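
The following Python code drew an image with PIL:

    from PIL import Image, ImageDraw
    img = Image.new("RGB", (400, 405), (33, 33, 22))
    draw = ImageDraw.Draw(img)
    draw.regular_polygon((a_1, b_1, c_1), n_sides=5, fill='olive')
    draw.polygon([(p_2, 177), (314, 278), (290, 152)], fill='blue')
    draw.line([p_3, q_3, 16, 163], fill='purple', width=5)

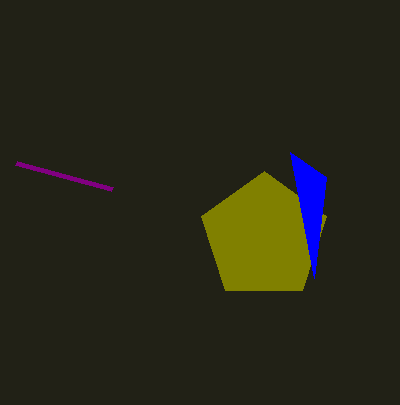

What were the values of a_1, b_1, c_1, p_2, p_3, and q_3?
a_1 = 264
b_1 = 237
c_1 = 66
p_2 = 326
p_3 = 112
q_3 = 189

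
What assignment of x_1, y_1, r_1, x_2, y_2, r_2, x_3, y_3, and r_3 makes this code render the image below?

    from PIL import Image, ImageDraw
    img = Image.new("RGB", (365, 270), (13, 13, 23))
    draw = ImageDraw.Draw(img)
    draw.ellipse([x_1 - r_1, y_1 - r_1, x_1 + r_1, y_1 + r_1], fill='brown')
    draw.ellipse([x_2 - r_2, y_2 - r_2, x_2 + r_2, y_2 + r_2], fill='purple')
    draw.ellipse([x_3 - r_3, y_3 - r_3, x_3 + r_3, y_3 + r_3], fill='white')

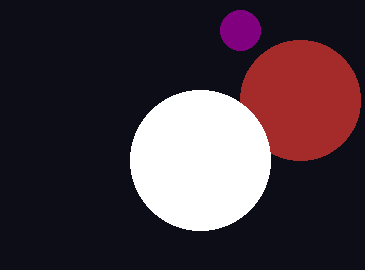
x_1 = 300
y_1 = 100
r_1 = 60
x_2 = 240
y_2 = 30
r_2 = 20
x_3 = 200
y_3 = 160
r_3 = 70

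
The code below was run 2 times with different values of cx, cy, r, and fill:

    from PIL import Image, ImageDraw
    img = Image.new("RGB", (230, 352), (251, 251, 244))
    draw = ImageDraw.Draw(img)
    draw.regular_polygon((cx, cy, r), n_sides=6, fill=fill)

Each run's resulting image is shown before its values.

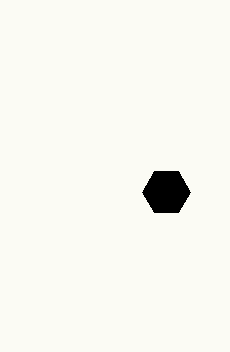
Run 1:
cx = 166, cy = 192, r = 24, fill = 'black'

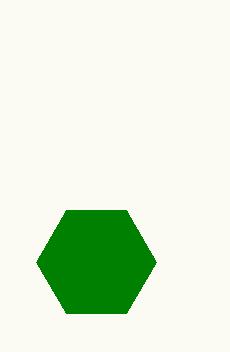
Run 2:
cx = 96, cy = 262, r = 60, fill = 'green'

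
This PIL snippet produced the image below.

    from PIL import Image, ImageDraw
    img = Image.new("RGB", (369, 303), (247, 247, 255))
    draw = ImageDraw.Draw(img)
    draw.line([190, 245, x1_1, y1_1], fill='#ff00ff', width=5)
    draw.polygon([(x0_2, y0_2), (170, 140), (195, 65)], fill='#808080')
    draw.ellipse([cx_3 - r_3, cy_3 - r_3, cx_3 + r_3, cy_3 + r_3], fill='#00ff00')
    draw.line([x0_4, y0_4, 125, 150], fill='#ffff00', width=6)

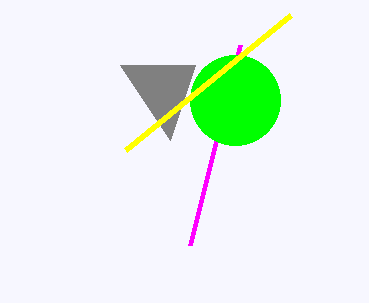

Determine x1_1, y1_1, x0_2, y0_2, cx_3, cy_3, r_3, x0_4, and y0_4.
x1_1 = 240, y1_1 = 45, x0_2 = 120, y0_2 = 65, cx_3 = 235, cy_3 = 100, r_3 = 45, x0_4 = 290, y0_4 = 15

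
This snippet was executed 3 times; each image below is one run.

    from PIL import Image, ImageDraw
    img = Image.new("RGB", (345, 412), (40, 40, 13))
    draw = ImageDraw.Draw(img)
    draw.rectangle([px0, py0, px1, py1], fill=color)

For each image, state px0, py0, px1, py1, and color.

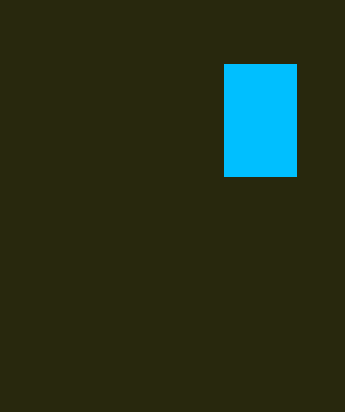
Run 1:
px0 = 224
py0 = 64
px1 = 296
py1 = 176
color = 'deepskyblue'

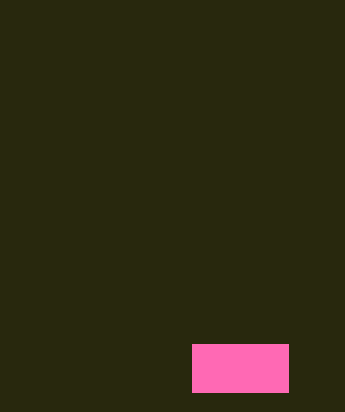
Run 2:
px0 = 192, py0 = 344, px1 = 288, py1 = 392, color = 'hotpink'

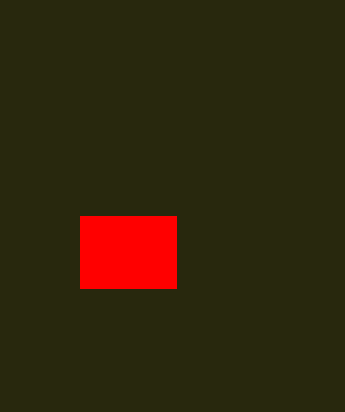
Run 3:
px0 = 80, py0 = 216, px1 = 176, py1 = 288, color = 'red'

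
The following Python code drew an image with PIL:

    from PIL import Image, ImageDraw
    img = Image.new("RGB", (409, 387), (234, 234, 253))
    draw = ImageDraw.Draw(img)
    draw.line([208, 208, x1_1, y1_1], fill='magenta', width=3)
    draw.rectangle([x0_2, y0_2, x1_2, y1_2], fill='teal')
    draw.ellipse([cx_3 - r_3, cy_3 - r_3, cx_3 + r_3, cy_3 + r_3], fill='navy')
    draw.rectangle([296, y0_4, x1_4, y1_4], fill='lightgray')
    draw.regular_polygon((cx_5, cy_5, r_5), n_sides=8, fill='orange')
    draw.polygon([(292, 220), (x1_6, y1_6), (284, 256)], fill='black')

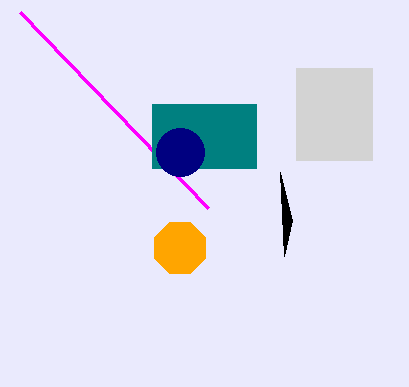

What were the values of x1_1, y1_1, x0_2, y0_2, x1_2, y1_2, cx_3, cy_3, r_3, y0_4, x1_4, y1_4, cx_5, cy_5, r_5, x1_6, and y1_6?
x1_1 = 20
y1_1 = 12
x0_2 = 152
y0_2 = 104
x1_2 = 256
y1_2 = 168
cx_3 = 180
cy_3 = 152
r_3 = 24
y0_4 = 68
x1_4 = 372
y1_4 = 160
cx_5 = 180
cy_5 = 248
r_5 = 28
x1_6 = 280
y1_6 = 172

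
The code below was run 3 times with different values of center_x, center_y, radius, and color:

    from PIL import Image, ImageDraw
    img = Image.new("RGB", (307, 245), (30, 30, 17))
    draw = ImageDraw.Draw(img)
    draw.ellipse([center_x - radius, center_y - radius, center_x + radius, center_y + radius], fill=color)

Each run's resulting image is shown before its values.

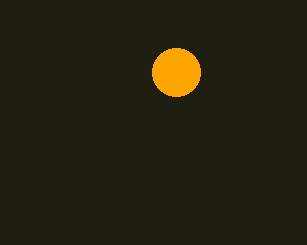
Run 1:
center_x = 176, center_y = 72, radius = 24, color = 'orange'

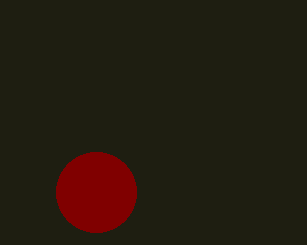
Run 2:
center_x = 96, center_y = 192, radius = 40, color = 'maroon'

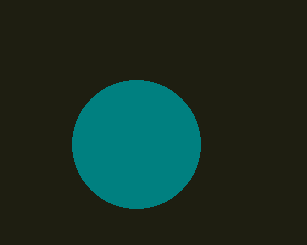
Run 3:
center_x = 136
center_y = 144
radius = 64
color = 'teal'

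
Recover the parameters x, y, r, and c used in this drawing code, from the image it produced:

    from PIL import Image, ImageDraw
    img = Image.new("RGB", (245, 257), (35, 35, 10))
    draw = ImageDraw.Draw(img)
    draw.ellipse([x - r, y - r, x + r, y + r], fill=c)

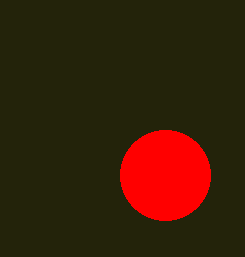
x = 165; y = 175; r = 45; c = 'red'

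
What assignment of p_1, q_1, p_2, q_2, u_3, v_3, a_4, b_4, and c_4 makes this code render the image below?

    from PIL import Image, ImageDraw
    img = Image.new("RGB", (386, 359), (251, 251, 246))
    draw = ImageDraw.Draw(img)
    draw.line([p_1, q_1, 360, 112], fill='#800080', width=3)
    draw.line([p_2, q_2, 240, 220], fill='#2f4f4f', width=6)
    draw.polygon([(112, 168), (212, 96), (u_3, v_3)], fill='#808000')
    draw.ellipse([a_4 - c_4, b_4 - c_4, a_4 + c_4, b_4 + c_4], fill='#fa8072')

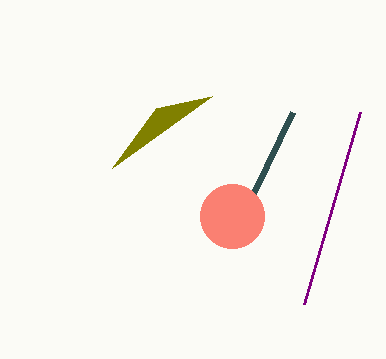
p_1 = 304, q_1 = 304, p_2 = 292, q_2 = 112, u_3 = 156, v_3 = 108, a_4 = 232, b_4 = 216, c_4 = 32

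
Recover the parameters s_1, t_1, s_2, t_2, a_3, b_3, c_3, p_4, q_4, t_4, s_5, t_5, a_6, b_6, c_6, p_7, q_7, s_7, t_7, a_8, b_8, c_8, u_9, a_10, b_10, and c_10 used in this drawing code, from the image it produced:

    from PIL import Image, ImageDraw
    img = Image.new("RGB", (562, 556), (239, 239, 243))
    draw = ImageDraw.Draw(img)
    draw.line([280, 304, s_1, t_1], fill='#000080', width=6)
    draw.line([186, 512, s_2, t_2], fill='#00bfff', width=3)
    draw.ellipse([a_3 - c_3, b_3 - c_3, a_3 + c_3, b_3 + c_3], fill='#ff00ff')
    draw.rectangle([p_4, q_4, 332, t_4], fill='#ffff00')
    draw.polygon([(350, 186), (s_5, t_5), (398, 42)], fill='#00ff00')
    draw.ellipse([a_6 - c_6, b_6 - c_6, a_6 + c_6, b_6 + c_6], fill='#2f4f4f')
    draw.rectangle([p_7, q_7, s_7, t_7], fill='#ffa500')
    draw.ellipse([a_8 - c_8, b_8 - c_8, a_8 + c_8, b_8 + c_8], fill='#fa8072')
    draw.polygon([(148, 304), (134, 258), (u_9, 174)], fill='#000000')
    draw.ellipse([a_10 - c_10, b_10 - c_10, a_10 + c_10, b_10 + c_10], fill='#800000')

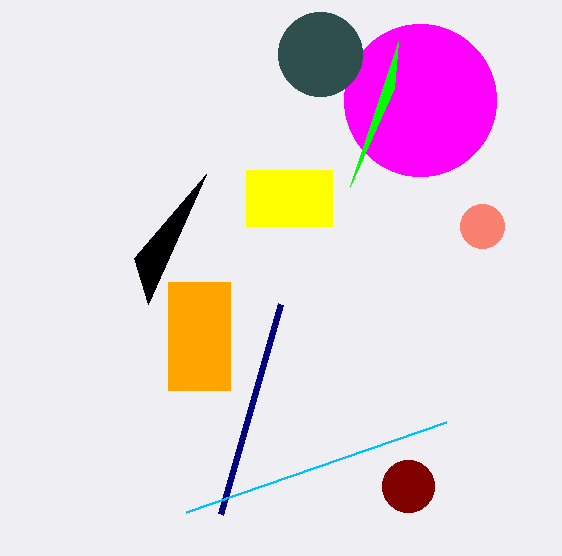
s_1 = 220; t_1 = 514; s_2 = 446; t_2 = 422; a_3 = 420; b_3 = 100; c_3 = 76; p_4 = 246; q_4 = 170; t_4 = 226; s_5 = 394; t_5 = 88; a_6 = 320; b_6 = 54; c_6 = 42; p_7 = 168; q_7 = 282; s_7 = 230; t_7 = 390; a_8 = 482; b_8 = 226; c_8 = 22; u_9 = 206; a_10 = 408; b_10 = 486; c_10 = 26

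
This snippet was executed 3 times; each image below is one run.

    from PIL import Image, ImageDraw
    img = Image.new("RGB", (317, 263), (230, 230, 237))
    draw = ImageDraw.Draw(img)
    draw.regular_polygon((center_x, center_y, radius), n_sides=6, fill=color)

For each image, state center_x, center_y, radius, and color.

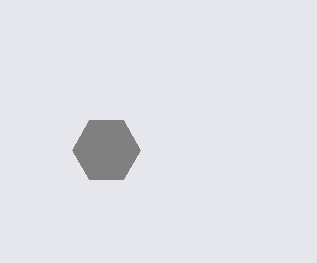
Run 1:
center_x = 106, center_y = 150, radius = 34, color = 'gray'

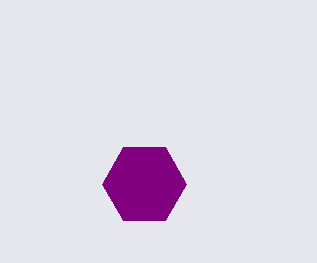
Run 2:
center_x = 144
center_y = 184
radius = 42
color = 'purple'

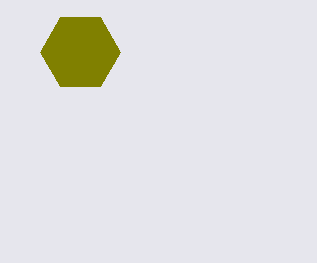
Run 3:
center_x = 80; center_y = 52; radius = 40; color = 'olive'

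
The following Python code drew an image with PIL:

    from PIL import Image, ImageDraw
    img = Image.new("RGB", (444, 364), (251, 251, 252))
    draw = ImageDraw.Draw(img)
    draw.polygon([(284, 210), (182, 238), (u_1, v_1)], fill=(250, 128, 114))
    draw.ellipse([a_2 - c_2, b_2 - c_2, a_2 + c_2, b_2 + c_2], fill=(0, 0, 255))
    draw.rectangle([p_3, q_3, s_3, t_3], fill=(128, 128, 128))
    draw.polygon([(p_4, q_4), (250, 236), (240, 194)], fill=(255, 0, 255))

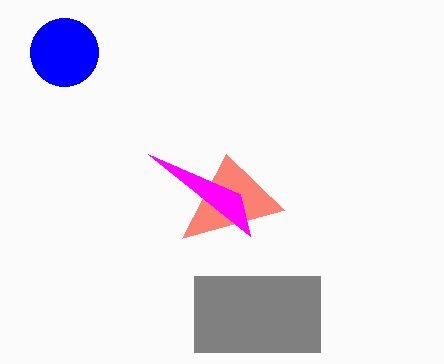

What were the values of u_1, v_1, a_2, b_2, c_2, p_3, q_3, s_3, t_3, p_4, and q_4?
u_1 = 226
v_1 = 154
a_2 = 64
b_2 = 52
c_2 = 34
p_3 = 194
q_3 = 276
s_3 = 320
t_3 = 352
p_4 = 148
q_4 = 154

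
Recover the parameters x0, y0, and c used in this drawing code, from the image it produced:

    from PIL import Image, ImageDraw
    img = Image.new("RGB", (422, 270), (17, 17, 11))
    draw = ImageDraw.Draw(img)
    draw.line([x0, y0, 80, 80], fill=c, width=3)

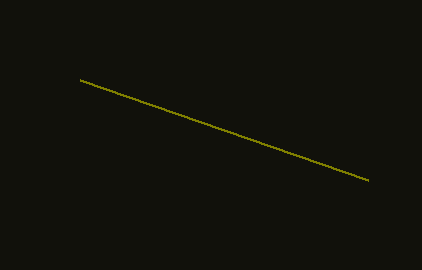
x0 = 368, y0 = 180, c = 'olive'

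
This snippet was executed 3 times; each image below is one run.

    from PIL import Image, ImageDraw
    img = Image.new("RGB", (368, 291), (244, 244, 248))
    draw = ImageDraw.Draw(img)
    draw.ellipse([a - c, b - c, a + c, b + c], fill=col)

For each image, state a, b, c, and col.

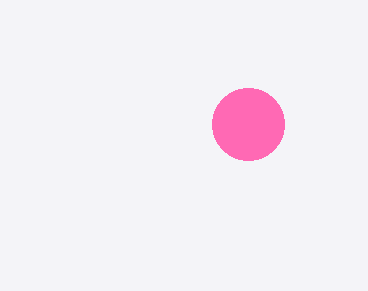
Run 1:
a = 248
b = 124
c = 36
col = 'hotpink'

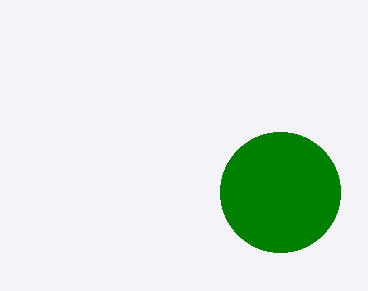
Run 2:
a = 280; b = 192; c = 60; col = 'green'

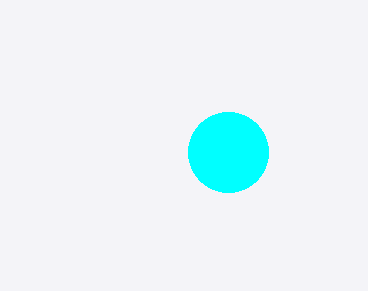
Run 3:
a = 228; b = 152; c = 40; col = 'cyan'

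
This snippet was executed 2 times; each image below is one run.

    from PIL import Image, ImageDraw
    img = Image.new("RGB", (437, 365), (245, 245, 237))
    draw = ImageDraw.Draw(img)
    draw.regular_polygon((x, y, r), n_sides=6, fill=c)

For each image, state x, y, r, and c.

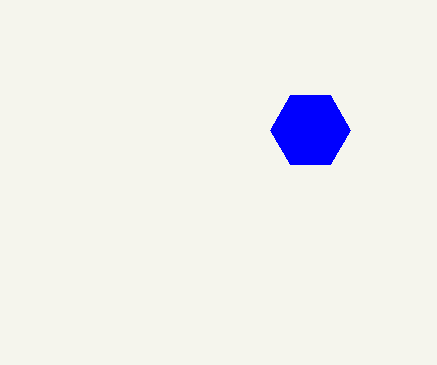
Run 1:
x = 310, y = 130, r = 40, c = 'blue'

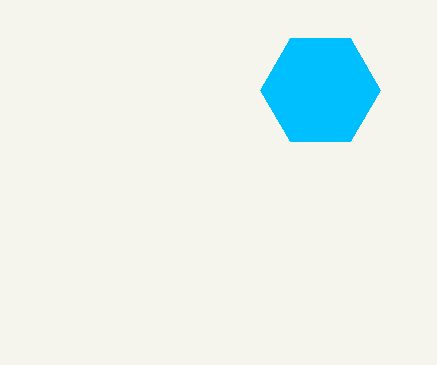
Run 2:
x = 320, y = 90, r = 60, c = 'deepskyblue'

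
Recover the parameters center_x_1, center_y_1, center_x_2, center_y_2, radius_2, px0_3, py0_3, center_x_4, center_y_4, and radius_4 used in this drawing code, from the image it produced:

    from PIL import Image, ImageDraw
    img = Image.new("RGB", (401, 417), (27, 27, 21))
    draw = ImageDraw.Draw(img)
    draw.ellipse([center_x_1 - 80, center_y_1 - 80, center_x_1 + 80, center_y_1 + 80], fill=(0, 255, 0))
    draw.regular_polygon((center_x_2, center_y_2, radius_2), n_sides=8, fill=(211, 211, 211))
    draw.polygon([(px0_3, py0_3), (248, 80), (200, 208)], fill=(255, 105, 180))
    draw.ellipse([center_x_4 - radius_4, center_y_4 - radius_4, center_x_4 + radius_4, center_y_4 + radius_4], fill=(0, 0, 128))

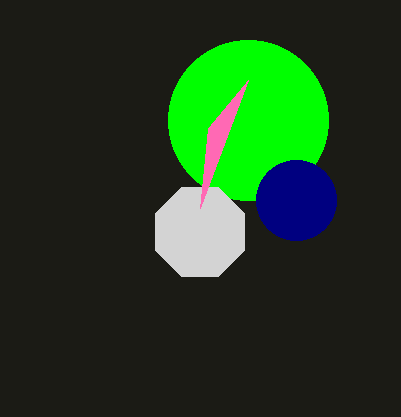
center_x_1 = 248; center_y_1 = 120; center_x_2 = 200; center_y_2 = 232; radius_2 = 48; px0_3 = 208; py0_3 = 128; center_x_4 = 296; center_y_4 = 200; radius_4 = 40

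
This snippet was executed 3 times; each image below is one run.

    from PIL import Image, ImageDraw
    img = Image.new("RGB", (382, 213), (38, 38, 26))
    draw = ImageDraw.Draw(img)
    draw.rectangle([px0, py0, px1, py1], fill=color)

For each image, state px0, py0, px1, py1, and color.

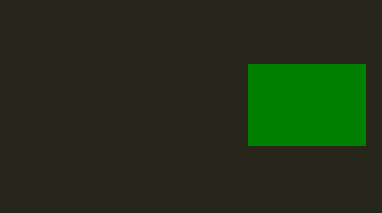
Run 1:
px0 = 248; py0 = 64; px1 = 365; py1 = 145; color = 'green'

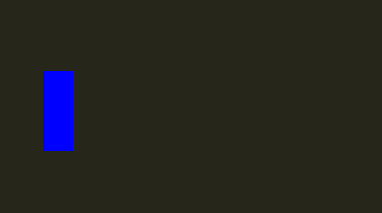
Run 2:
px0 = 43; py0 = 71; px1 = 72; py1 = 150; color = 'blue'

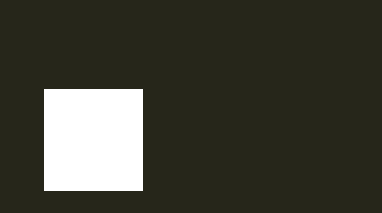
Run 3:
px0 = 44, py0 = 89, px1 = 142, py1 = 190, color = 'white'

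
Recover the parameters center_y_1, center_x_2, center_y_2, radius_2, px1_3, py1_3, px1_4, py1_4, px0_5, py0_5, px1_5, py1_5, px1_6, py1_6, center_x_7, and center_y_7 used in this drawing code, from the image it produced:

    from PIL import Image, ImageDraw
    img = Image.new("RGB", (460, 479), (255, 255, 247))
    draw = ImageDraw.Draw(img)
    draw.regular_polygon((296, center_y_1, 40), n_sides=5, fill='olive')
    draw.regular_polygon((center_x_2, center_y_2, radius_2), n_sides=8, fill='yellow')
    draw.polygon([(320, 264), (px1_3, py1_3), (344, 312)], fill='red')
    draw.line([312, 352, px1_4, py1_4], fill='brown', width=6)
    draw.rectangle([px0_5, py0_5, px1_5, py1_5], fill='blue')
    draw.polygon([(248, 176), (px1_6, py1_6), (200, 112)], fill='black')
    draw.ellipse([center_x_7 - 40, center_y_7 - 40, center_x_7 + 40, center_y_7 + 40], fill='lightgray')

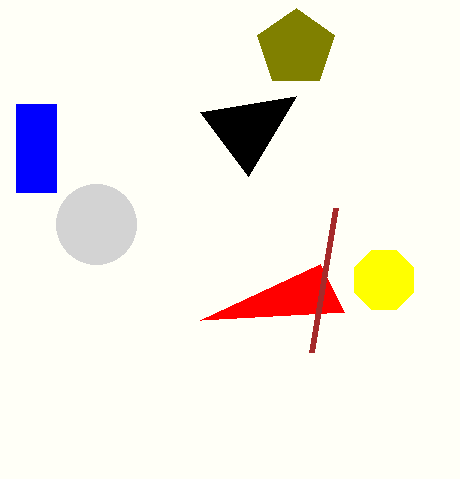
center_y_1 = 48; center_x_2 = 384; center_y_2 = 280; radius_2 = 32; px1_3 = 200; py1_3 = 320; px1_4 = 336; py1_4 = 208; px0_5 = 16; py0_5 = 104; px1_5 = 56; py1_5 = 192; px1_6 = 296; py1_6 = 96; center_x_7 = 96; center_y_7 = 224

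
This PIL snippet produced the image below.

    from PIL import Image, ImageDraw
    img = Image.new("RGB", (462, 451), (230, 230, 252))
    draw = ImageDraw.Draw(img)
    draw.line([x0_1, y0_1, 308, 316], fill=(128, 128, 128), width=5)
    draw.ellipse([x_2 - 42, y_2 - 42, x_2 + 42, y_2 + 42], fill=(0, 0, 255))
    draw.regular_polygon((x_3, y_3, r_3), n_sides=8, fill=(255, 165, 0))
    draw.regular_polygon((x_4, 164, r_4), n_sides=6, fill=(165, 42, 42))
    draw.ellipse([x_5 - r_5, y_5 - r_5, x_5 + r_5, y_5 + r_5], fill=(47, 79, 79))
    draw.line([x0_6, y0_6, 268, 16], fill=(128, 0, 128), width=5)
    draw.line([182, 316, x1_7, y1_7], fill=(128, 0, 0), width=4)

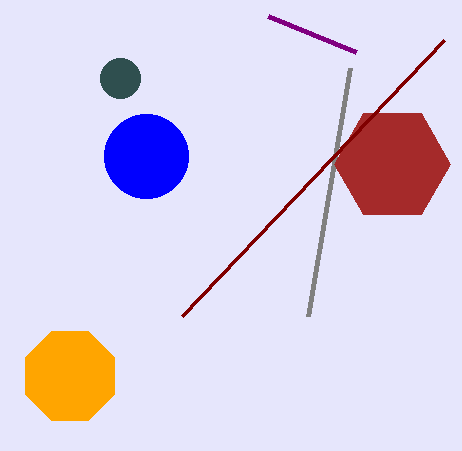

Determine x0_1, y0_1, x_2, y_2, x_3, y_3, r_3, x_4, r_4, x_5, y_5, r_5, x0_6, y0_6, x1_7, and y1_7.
x0_1 = 350, y0_1 = 68, x_2 = 146, y_2 = 156, x_3 = 70, y_3 = 376, r_3 = 48, x_4 = 392, r_4 = 58, x_5 = 120, y_5 = 78, r_5 = 20, x0_6 = 356, y0_6 = 52, x1_7 = 444, y1_7 = 40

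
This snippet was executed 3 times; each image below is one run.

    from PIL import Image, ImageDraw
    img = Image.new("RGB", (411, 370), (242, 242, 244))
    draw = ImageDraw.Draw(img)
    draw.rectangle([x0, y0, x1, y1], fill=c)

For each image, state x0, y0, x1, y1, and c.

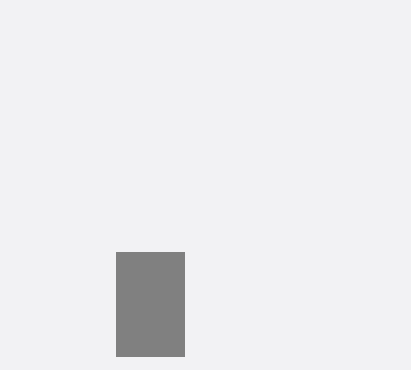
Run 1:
x0 = 116
y0 = 252
x1 = 184
y1 = 356
c = 'gray'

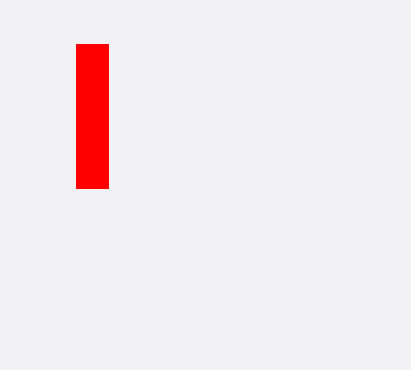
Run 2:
x0 = 76
y0 = 44
x1 = 108
y1 = 188
c = 'red'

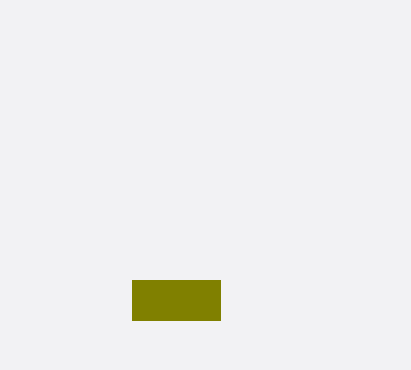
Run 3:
x0 = 132; y0 = 280; x1 = 220; y1 = 320; c = 'olive'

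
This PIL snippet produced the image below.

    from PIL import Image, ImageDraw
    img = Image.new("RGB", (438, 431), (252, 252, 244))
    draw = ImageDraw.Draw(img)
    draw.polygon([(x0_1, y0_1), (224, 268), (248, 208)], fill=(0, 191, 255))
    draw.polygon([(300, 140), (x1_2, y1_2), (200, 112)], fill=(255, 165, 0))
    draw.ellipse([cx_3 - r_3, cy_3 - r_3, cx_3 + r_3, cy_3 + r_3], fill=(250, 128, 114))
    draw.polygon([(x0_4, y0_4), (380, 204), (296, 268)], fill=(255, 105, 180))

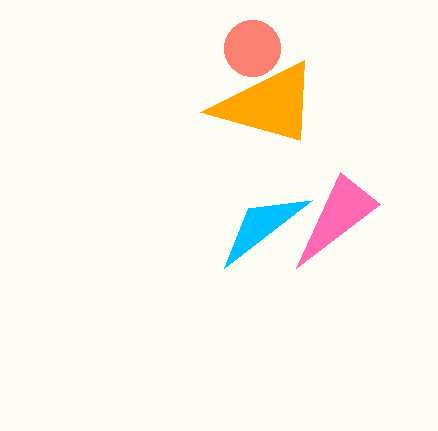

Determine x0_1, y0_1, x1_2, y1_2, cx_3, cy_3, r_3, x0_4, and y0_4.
x0_1 = 312, y0_1 = 200, x1_2 = 304, y1_2 = 60, cx_3 = 252, cy_3 = 48, r_3 = 28, x0_4 = 340, y0_4 = 172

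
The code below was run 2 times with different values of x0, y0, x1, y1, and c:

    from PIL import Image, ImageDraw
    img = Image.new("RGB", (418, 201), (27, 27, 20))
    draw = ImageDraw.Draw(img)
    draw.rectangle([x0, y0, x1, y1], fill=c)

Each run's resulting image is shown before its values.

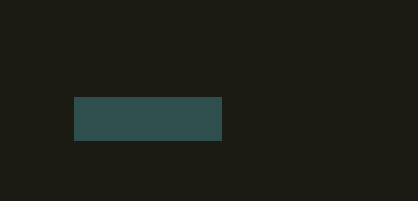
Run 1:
x0 = 74
y0 = 97
x1 = 221
y1 = 140
c = 'darkslategray'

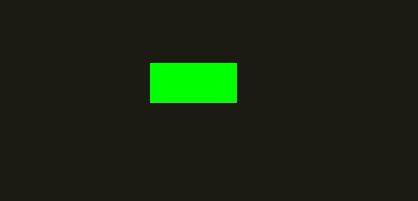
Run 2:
x0 = 150
y0 = 63
x1 = 236
y1 = 102
c = 'lime'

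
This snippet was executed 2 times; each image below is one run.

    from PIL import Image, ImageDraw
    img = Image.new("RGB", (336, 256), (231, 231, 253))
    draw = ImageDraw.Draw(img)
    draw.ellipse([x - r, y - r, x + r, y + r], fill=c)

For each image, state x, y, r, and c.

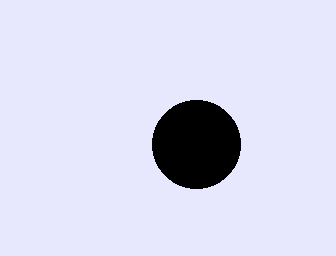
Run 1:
x = 196, y = 144, r = 44, c = 'black'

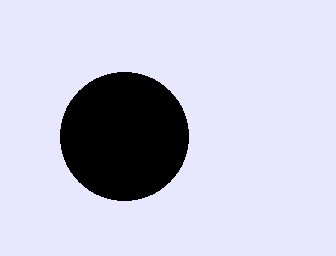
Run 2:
x = 124
y = 136
r = 64
c = 'black'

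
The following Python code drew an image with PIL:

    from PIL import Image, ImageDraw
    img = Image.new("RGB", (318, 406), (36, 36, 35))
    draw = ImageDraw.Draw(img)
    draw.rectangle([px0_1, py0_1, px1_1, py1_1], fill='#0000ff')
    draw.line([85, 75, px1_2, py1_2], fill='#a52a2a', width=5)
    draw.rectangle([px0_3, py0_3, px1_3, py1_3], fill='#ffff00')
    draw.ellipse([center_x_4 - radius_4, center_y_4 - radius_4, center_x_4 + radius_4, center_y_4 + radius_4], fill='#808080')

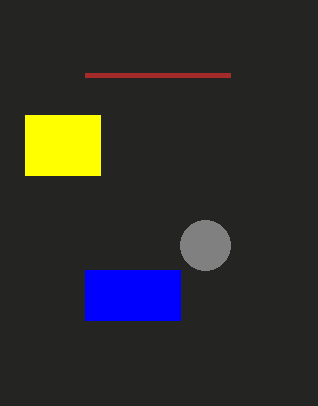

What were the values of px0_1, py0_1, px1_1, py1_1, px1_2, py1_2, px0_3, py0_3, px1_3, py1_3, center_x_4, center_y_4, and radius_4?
px0_1 = 85
py0_1 = 270
px1_1 = 180
py1_1 = 320
px1_2 = 230
py1_2 = 75
px0_3 = 25
py0_3 = 115
px1_3 = 100
py1_3 = 175
center_x_4 = 205
center_y_4 = 245
radius_4 = 25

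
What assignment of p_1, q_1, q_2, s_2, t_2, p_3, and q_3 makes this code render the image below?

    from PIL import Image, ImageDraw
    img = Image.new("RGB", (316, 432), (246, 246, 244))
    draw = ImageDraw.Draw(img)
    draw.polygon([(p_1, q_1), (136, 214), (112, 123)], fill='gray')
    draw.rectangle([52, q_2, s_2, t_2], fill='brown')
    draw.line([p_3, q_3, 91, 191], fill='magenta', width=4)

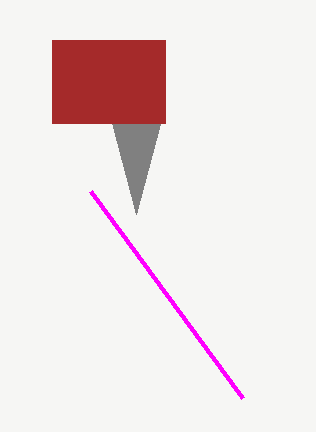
p_1 = 160, q_1 = 124, q_2 = 40, s_2 = 165, t_2 = 123, p_3 = 243, q_3 = 398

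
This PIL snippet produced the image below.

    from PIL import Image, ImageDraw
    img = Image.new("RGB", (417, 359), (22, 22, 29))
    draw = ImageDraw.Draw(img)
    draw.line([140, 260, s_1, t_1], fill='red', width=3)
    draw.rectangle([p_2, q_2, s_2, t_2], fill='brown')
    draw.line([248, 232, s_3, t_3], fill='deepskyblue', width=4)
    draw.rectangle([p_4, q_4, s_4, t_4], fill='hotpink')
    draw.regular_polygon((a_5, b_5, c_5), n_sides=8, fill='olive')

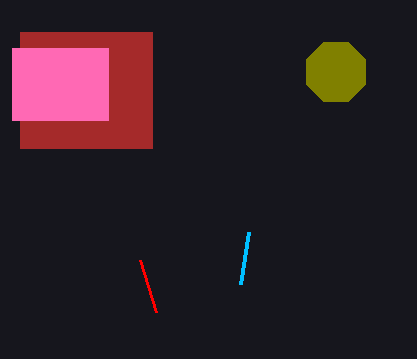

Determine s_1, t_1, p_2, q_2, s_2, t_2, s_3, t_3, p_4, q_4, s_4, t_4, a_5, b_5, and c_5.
s_1 = 156; t_1 = 312; p_2 = 20; q_2 = 32; s_2 = 152; t_2 = 148; s_3 = 240; t_3 = 284; p_4 = 12; q_4 = 48; s_4 = 108; t_4 = 120; a_5 = 336; b_5 = 72; c_5 = 32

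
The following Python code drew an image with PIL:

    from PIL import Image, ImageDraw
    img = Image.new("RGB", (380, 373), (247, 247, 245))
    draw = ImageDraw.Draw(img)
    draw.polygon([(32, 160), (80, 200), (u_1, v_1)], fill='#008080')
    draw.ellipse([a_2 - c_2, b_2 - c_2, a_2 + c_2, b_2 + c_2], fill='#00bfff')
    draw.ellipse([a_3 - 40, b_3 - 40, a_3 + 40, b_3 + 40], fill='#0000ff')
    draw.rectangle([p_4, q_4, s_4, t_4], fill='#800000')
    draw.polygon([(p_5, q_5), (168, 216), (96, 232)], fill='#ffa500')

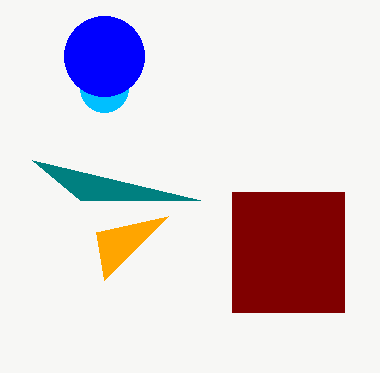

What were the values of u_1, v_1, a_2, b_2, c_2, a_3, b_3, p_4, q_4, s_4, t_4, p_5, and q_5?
u_1 = 200, v_1 = 200, a_2 = 104, b_2 = 88, c_2 = 24, a_3 = 104, b_3 = 56, p_4 = 232, q_4 = 192, s_4 = 344, t_4 = 312, p_5 = 104, q_5 = 280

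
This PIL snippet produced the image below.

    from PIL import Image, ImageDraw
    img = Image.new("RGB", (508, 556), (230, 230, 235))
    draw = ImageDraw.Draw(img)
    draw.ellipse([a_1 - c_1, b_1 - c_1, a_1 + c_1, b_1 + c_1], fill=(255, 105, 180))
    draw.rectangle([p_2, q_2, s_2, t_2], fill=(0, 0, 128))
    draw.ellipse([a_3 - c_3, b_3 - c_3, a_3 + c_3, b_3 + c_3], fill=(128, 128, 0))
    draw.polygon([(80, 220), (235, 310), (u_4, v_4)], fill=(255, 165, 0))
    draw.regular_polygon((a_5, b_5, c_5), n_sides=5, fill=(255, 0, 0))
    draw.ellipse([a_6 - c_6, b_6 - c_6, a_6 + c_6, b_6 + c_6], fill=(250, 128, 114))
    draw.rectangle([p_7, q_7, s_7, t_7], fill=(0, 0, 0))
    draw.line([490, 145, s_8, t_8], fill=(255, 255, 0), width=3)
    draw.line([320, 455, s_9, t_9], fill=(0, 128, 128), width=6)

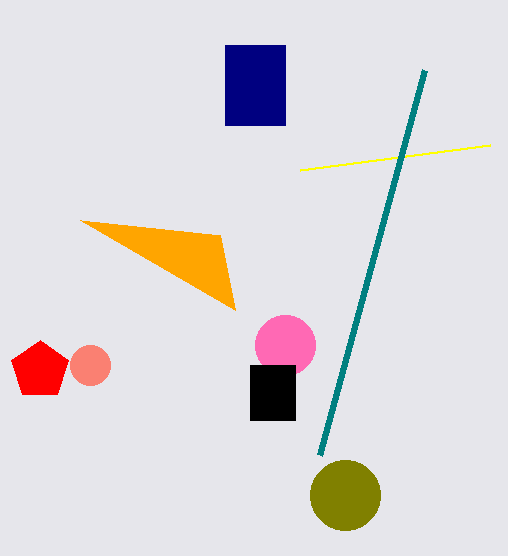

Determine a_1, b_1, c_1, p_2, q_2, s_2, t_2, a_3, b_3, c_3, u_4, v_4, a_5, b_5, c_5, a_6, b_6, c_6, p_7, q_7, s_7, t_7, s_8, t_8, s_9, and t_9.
a_1 = 285; b_1 = 345; c_1 = 30; p_2 = 225; q_2 = 45; s_2 = 285; t_2 = 125; a_3 = 345; b_3 = 495; c_3 = 35; u_4 = 220; v_4 = 235; a_5 = 40; b_5 = 370; c_5 = 30; a_6 = 90; b_6 = 365; c_6 = 20; p_7 = 250; q_7 = 365; s_7 = 295; t_7 = 420; s_8 = 300; t_8 = 170; s_9 = 425; t_9 = 70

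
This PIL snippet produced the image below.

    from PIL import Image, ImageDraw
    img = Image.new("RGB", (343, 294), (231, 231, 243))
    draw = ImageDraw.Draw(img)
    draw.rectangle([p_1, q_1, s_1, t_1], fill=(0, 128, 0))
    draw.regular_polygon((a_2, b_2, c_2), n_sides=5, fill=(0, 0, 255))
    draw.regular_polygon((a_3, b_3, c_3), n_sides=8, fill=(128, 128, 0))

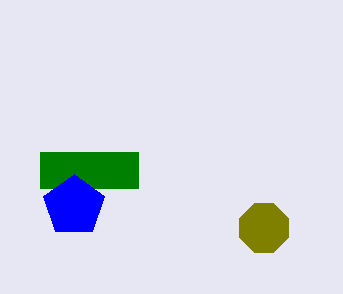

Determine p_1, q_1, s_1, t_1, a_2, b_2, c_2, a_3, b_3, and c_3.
p_1 = 40
q_1 = 152
s_1 = 138
t_1 = 188
a_2 = 74
b_2 = 206
c_2 = 32
a_3 = 264
b_3 = 228
c_3 = 26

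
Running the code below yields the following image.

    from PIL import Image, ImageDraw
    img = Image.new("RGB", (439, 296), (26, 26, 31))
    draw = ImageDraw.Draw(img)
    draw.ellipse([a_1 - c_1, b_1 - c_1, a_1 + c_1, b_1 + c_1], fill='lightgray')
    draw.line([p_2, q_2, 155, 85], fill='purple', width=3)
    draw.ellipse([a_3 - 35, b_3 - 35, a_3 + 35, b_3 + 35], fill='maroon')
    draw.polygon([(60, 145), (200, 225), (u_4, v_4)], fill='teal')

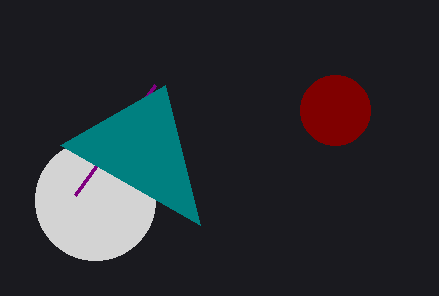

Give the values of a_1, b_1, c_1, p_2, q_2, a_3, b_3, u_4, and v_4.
a_1 = 95, b_1 = 200, c_1 = 60, p_2 = 75, q_2 = 195, a_3 = 335, b_3 = 110, u_4 = 165, v_4 = 85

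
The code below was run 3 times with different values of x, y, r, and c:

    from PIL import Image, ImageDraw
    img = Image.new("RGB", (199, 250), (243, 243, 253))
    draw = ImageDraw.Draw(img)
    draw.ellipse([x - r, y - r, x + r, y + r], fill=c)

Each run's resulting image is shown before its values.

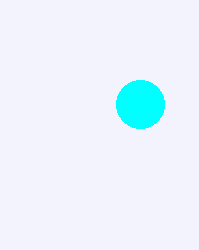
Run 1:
x = 140; y = 104; r = 24; c = 'cyan'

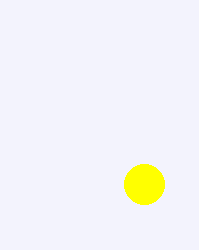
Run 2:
x = 144; y = 184; r = 20; c = 'yellow'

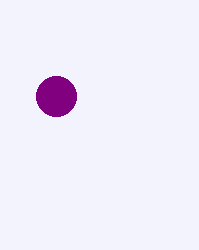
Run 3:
x = 56, y = 96, r = 20, c = 'purple'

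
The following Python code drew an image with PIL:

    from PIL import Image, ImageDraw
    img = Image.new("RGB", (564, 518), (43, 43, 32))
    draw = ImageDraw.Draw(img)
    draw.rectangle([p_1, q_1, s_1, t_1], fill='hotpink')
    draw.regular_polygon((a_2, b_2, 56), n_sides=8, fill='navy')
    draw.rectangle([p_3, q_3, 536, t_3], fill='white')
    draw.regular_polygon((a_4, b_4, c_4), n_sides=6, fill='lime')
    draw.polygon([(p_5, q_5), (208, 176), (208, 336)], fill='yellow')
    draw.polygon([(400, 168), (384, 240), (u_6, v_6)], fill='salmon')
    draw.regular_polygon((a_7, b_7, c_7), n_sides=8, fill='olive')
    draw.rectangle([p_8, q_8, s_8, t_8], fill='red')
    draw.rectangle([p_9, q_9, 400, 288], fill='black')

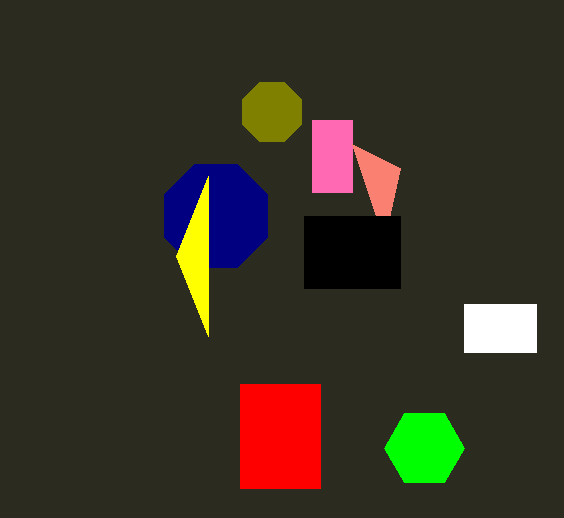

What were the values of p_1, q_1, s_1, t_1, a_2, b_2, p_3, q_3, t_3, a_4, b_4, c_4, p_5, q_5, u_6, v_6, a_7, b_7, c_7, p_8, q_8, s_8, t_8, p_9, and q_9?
p_1 = 312, q_1 = 120, s_1 = 352, t_1 = 192, a_2 = 216, b_2 = 216, p_3 = 464, q_3 = 304, t_3 = 352, a_4 = 424, b_4 = 448, c_4 = 40, p_5 = 176, q_5 = 256, u_6 = 352, v_6 = 144, a_7 = 272, b_7 = 112, c_7 = 32, p_8 = 240, q_8 = 384, s_8 = 320, t_8 = 488, p_9 = 304, q_9 = 216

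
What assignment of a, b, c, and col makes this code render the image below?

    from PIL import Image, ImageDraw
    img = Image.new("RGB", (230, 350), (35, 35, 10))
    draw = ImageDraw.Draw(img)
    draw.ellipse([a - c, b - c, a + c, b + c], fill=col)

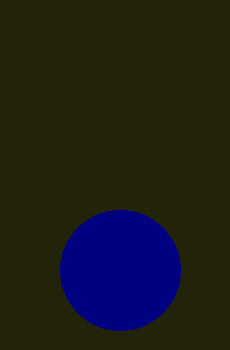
a = 120, b = 270, c = 60, col = 'navy'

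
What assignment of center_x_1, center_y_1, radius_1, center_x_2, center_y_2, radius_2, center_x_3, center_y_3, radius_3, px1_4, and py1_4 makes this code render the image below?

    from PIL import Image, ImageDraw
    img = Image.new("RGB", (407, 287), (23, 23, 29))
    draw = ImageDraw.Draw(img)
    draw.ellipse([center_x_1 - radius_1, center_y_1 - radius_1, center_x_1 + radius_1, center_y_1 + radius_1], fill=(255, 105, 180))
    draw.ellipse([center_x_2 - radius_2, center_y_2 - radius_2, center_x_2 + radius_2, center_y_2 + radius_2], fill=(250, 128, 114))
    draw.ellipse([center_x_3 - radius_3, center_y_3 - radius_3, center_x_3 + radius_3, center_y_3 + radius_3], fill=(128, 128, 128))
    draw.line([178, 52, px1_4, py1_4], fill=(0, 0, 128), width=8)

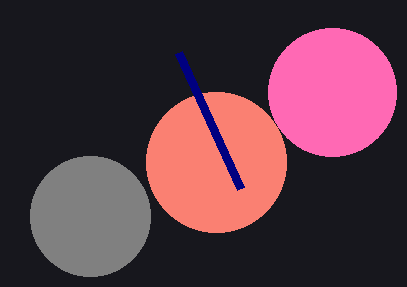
center_x_1 = 332
center_y_1 = 92
radius_1 = 64
center_x_2 = 216
center_y_2 = 162
radius_2 = 70
center_x_3 = 90
center_y_3 = 216
radius_3 = 60
px1_4 = 240
py1_4 = 188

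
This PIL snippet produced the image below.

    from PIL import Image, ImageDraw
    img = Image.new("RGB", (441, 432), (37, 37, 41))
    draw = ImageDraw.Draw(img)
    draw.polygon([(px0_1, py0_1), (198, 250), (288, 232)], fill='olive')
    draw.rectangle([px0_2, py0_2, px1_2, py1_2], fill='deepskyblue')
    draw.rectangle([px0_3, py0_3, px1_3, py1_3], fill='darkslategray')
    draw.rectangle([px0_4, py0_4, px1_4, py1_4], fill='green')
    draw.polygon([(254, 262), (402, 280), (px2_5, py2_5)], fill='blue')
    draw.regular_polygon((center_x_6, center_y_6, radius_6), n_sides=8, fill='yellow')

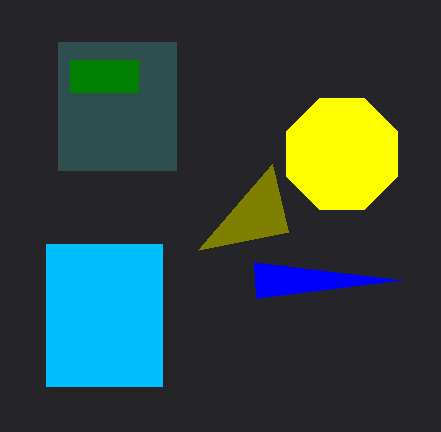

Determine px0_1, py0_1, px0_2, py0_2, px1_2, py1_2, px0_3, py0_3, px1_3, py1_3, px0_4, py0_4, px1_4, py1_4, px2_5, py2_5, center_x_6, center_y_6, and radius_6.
px0_1 = 272; py0_1 = 164; px0_2 = 46; py0_2 = 244; px1_2 = 162; py1_2 = 386; px0_3 = 58; py0_3 = 42; px1_3 = 176; py1_3 = 170; px0_4 = 70; py0_4 = 60; px1_4 = 138; py1_4 = 92; px2_5 = 256; py2_5 = 298; center_x_6 = 342; center_y_6 = 154; radius_6 = 60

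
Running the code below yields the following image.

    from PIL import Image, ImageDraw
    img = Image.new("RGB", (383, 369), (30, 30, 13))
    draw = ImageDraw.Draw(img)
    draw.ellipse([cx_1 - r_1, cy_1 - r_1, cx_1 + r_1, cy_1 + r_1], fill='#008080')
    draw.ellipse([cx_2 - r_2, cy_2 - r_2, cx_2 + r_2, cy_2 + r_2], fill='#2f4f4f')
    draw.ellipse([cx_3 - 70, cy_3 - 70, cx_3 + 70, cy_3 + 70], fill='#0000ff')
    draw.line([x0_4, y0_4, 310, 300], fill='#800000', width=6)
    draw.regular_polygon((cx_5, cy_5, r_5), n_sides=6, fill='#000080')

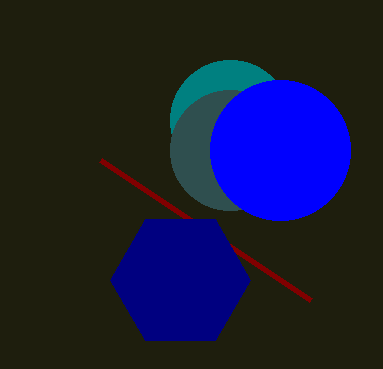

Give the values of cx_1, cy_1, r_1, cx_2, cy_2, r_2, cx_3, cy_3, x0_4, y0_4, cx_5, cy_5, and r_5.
cx_1 = 230, cy_1 = 120, r_1 = 60, cx_2 = 230, cy_2 = 150, r_2 = 60, cx_3 = 280, cy_3 = 150, x0_4 = 100, y0_4 = 160, cx_5 = 180, cy_5 = 280, r_5 = 70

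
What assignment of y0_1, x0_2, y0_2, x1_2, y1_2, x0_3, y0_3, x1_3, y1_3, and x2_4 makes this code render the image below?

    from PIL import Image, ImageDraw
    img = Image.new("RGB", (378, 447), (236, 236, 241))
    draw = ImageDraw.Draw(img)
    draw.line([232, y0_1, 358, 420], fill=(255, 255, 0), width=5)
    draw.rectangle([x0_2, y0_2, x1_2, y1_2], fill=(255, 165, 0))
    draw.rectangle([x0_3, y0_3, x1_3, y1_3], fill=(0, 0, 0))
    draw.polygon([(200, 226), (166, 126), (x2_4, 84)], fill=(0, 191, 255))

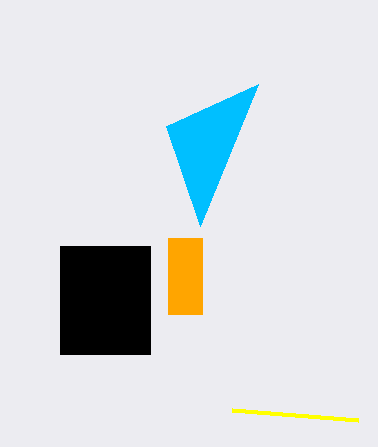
y0_1 = 410; x0_2 = 168; y0_2 = 238; x1_2 = 202; y1_2 = 314; x0_3 = 60; y0_3 = 246; x1_3 = 150; y1_3 = 354; x2_4 = 258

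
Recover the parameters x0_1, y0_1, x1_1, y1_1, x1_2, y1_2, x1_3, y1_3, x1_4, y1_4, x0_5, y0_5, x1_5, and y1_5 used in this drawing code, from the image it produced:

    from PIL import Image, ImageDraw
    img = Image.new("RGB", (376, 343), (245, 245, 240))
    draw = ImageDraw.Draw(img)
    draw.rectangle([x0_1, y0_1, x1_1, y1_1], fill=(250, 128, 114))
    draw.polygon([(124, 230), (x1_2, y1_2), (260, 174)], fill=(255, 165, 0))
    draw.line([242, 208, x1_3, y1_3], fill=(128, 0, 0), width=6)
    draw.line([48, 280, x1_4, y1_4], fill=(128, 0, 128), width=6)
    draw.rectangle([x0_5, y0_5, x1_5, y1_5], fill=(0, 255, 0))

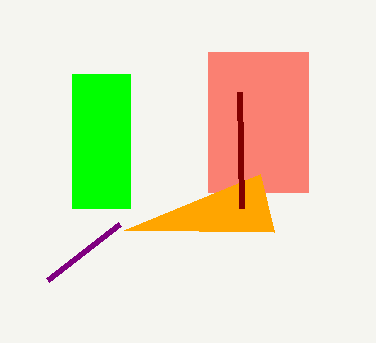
x0_1 = 208, y0_1 = 52, x1_1 = 308, y1_1 = 192, x1_2 = 274, y1_2 = 232, x1_3 = 240, y1_3 = 92, x1_4 = 120, y1_4 = 224, x0_5 = 72, y0_5 = 74, x1_5 = 130, y1_5 = 208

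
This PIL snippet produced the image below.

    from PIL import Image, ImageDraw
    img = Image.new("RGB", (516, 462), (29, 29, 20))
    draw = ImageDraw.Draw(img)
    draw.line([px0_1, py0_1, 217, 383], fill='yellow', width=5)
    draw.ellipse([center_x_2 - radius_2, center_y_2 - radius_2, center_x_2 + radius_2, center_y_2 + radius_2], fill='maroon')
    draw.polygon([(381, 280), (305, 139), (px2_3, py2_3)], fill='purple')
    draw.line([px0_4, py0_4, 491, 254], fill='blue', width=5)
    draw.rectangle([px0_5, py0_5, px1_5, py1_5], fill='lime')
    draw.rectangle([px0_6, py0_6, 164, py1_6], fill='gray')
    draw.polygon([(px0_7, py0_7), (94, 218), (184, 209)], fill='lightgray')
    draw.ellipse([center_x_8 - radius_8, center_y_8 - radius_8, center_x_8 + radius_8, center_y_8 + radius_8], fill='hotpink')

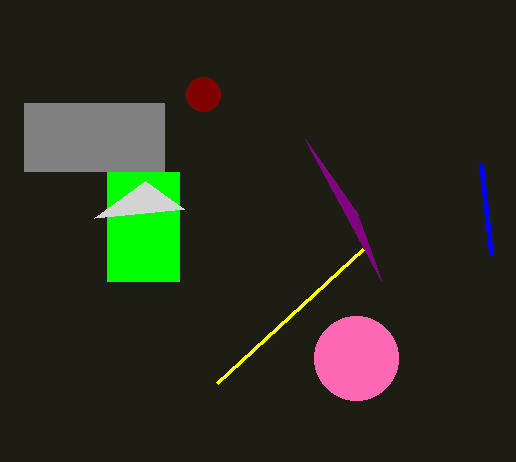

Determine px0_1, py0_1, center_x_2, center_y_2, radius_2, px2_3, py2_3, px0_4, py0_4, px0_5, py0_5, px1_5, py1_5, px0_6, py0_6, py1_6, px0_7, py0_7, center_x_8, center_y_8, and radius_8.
px0_1 = 363; py0_1 = 249; center_x_2 = 203; center_y_2 = 94; radius_2 = 17; px2_3 = 357; py2_3 = 213; px0_4 = 481; py0_4 = 164; px0_5 = 107; py0_5 = 172; px1_5 = 179; py1_5 = 281; px0_6 = 24; py0_6 = 103; py1_6 = 171; px0_7 = 145; py0_7 = 181; center_x_8 = 356; center_y_8 = 358; radius_8 = 42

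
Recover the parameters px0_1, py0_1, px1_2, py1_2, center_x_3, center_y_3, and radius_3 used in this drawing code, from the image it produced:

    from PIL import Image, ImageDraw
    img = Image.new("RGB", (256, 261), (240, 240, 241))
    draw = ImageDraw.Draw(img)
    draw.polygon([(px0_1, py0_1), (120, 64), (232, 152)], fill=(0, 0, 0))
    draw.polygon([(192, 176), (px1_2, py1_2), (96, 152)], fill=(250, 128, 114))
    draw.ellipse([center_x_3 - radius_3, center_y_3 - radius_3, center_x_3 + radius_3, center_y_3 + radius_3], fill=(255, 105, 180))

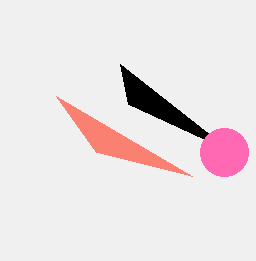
px0_1 = 128; py0_1 = 104; px1_2 = 56; py1_2 = 96; center_x_3 = 224; center_y_3 = 152; radius_3 = 24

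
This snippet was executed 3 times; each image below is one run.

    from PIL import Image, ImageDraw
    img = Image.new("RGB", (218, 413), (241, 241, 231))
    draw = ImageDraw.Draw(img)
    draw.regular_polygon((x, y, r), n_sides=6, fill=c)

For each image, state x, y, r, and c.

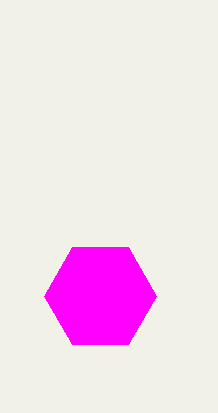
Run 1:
x = 100
y = 296
r = 56
c = 'magenta'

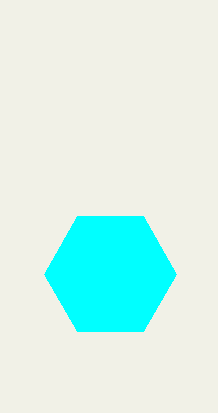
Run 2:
x = 110, y = 274, r = 66, c = 'cyan'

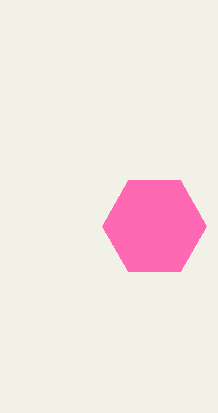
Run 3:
x = 154
y = 226
r = 52
c = 'hotpink'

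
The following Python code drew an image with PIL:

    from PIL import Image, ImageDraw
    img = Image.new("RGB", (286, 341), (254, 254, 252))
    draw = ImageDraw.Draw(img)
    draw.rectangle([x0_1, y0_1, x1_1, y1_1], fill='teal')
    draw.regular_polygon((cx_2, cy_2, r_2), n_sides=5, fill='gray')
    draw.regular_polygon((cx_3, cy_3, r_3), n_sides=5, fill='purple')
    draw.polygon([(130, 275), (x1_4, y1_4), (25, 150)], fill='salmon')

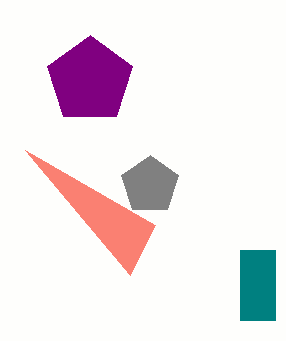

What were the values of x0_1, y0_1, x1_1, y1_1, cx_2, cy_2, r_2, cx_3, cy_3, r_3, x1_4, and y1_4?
x0_1 = 240, y0_1 = 250, x1_1 = 275, y1_1 = 320, cx_2 = 150, cy_2 = 185, r_2 = 30, cx_3 = 90, cy_3 = 80, r_3 = 45, x1_4 = 155, y1_4 = 225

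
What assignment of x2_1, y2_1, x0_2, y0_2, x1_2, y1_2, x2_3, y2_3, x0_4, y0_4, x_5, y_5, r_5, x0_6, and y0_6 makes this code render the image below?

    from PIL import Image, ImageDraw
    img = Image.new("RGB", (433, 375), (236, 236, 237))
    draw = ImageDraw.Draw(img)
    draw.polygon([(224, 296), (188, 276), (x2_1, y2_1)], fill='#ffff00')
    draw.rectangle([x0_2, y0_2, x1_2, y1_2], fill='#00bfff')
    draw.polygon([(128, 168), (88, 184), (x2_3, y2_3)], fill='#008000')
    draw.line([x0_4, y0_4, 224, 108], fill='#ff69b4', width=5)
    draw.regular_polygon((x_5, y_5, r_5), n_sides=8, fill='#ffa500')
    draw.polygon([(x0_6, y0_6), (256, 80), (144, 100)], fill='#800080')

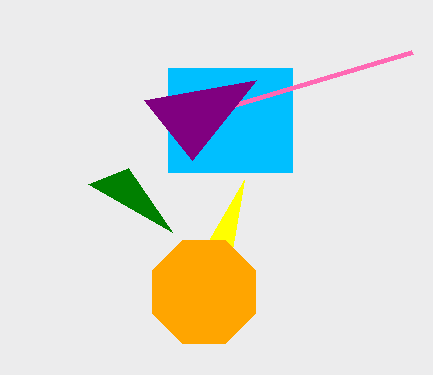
x2_1 = 244
y2_1 = 180
x0_2 = 168
y0_2 = 68
x1_2 = 292
y1_2 = 172
x2_3 = 172
y2_3 = 232
x0_4 = 412
y0_4 = 52
x_5 = 204
y_5 = 292
r_5 = 56
x0_6 = 192
y0_6 = 160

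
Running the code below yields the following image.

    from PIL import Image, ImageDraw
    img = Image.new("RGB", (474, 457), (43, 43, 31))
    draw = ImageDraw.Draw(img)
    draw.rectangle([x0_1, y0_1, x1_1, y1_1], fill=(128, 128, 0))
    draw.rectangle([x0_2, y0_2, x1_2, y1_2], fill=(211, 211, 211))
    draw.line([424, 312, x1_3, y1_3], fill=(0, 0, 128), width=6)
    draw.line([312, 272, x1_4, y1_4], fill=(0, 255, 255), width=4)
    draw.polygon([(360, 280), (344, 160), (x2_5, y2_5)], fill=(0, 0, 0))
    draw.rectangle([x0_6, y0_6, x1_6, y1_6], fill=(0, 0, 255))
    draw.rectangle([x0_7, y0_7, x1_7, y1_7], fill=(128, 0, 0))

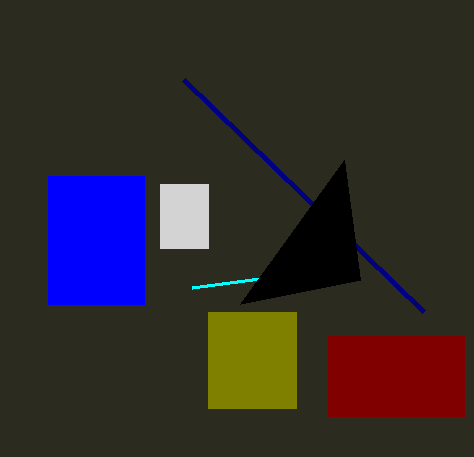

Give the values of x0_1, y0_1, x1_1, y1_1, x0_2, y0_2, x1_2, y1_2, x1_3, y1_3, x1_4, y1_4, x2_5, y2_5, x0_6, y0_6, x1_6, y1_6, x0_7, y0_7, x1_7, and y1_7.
x0_1 = 208; y0_1 = 312; x1_1 = 296; y1_1 = 408; x0_2 = 160; y0_2 = 184; x1_2 = 208; y1_2 = 248; x1_3 = 184; y1_3 = 80; x1_4 = 192; y1_4 = 288; x2_5 = 240; y2_5 = 304; x0_6 = 48; y0_6 = 176; x1_6 = 144; y1_6 = 304; x0_7 = 328; y0_7 = 336; x1_7 = 464; y1_7 = 416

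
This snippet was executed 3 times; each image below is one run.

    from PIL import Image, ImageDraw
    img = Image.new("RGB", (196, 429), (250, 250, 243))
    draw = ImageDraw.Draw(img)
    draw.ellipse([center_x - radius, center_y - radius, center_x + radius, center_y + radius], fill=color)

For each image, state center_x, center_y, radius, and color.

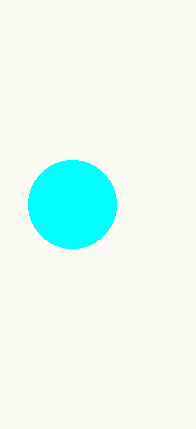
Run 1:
center_x = 72; center_y = 204; radius = 44; color = 'cyan'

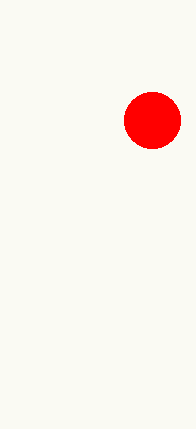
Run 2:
center_x = 152; center_y = 120; radius = 28; color = 'red'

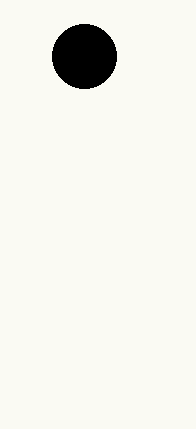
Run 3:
center_x = 84, center_y = 56, radius = 32, color = 'black'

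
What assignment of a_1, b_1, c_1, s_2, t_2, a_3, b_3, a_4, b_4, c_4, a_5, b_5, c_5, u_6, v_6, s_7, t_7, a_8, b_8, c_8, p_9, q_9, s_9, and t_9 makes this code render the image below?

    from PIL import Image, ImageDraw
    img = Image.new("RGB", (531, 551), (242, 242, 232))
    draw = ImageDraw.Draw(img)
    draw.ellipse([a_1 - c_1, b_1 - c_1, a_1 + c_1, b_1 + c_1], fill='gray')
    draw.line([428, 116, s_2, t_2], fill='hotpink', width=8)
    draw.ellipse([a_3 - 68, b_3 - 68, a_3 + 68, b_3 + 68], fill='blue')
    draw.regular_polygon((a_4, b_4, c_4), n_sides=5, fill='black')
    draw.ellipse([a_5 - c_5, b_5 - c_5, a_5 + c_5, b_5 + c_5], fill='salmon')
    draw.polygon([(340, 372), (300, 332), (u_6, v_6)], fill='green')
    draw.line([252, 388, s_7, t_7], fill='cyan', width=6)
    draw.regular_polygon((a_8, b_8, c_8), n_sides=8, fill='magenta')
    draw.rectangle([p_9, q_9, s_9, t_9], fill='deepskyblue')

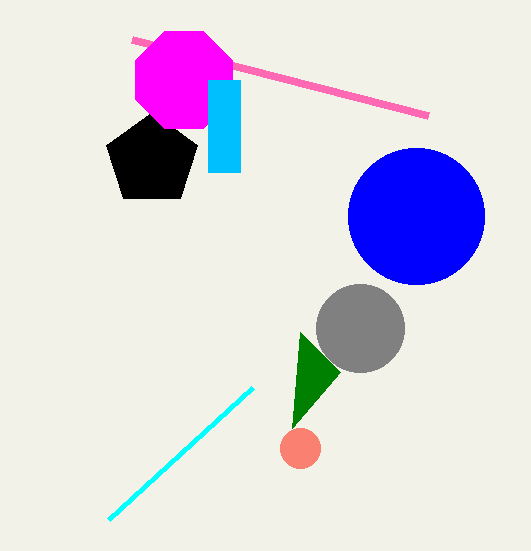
a_1 = 360, b_1 = 328, c_1 = 44, s_2 = 132, t_2 = 40, a_3 = 416, b_3 = 216, a_4 = 152, b_4 = 160, c_4 = 48, a_5 = 300, b_5 = 448, c_5 = 20, u_6 = 292, v_6 = 428, s_7 = 108, t_7 = 520, a_8 = 184, b_8 = 80, c_8 = 52, p_9 = 208, q_9 = 80, s_9 = 240, t_9 = 172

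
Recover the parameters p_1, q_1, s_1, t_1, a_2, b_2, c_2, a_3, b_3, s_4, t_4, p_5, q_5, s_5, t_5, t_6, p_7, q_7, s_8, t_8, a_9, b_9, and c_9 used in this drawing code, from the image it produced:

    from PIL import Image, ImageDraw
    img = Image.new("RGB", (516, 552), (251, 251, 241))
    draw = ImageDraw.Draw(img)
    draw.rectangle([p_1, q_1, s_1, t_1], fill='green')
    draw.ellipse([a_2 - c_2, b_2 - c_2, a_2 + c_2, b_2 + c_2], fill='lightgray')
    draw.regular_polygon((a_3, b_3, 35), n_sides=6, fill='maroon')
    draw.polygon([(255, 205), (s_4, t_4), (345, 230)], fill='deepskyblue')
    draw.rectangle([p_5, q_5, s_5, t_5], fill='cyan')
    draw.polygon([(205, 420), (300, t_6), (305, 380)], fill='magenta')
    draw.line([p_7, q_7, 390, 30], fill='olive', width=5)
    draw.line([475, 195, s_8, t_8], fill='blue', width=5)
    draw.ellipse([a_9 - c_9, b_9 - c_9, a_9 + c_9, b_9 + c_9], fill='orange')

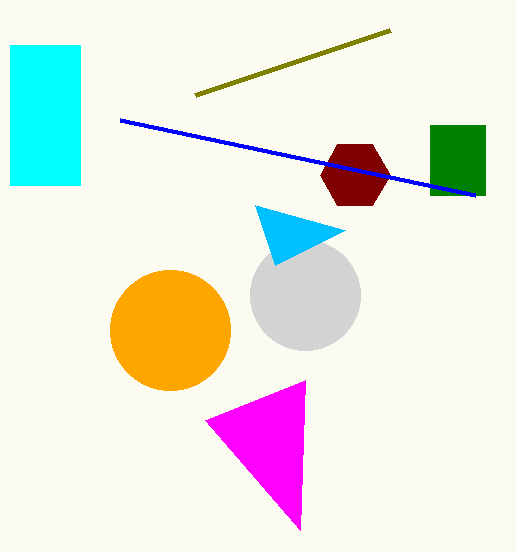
p_1 = 430, q_1 = 125, s_1 = 485, t_1 = 195, a_2 = 305, b_2 = 295, c_2 = 55, a_3 = 355, b_3 = 175, s_4 = 275, t_4 = 265, p_5 = 10, q_5 = 45, s_5 = 80, t_5 = 185, t_6 = 530, p_7 = 195, q_7 = 95, s_8 = 120, t_8 = 120, a_9 = 170, b_9 = 330, c_9 = 60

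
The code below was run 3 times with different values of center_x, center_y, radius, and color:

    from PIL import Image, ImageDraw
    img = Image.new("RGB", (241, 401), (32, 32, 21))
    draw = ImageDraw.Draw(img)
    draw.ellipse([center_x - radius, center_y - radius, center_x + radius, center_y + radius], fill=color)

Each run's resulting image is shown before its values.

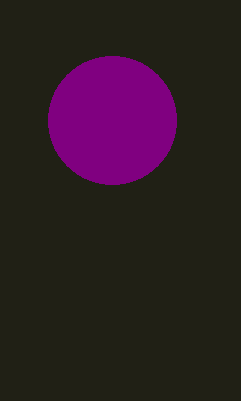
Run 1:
center_x = 112; center_y = 120; radius = 64; color = 'purple'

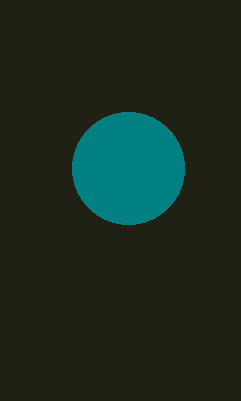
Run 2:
center_x = 128, center_y = 168, radius = 56, color = 'teal'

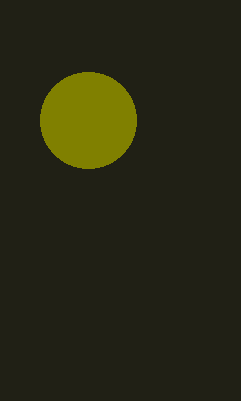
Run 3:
center_x = 88; center_y = 120; radius = 48; color = 'olive'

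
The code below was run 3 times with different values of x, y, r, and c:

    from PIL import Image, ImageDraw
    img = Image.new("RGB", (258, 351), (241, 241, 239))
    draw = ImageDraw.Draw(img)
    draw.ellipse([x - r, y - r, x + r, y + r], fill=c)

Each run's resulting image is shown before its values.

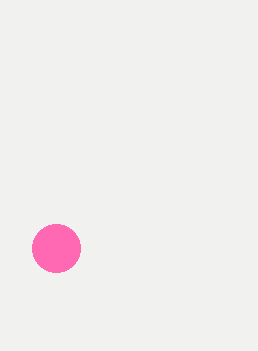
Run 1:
x = 56, y = 248, r = 24, c = 'hotpink'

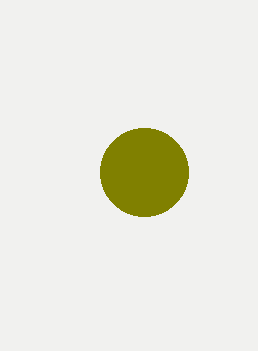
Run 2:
x = 144; y = 172; r = 44; c = 'olive'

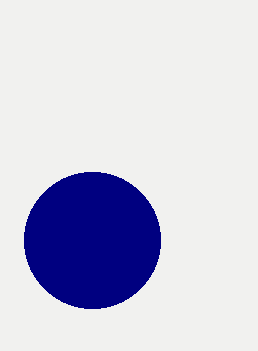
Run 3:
x = 92; y = 240; r = 68; c = 'navy'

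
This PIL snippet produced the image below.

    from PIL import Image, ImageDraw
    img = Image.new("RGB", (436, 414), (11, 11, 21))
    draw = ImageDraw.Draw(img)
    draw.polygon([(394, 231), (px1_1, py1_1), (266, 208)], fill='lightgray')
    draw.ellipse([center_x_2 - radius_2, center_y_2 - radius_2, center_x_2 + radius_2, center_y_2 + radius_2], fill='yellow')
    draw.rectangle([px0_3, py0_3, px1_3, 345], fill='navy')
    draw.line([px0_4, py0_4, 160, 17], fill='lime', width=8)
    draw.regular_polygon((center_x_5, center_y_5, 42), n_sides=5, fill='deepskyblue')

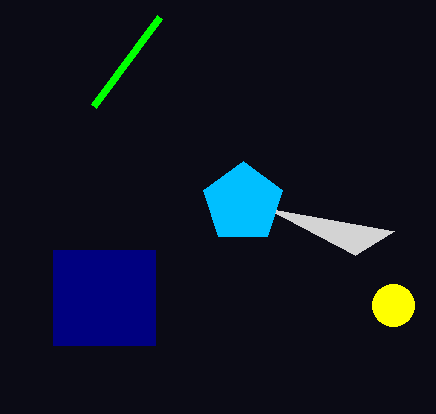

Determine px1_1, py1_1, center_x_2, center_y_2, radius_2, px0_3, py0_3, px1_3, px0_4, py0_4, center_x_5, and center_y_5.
px1_1 = 355
py1_1 = 255
center_x_2 = 393
center_y_2 = 305
radius_2 = 21
px0_3 = 53
py0_3 = 250
px1_3 = 155
px0_4 = 94
py0_4 = 106
center_x_5 = 243
center_y_5 = 203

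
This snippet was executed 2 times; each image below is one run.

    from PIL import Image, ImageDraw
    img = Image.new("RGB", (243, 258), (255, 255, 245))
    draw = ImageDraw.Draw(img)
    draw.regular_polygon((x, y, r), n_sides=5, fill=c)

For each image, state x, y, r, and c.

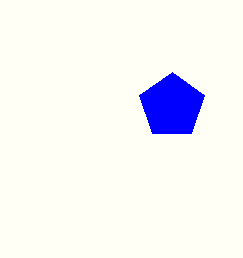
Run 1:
x = 172
y = 106
r = 34
c = 'blue'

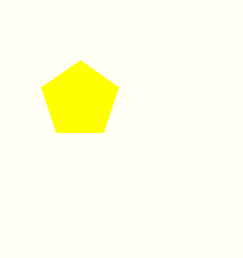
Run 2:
x = 80, y = 100, r = 40, c = 'yellow'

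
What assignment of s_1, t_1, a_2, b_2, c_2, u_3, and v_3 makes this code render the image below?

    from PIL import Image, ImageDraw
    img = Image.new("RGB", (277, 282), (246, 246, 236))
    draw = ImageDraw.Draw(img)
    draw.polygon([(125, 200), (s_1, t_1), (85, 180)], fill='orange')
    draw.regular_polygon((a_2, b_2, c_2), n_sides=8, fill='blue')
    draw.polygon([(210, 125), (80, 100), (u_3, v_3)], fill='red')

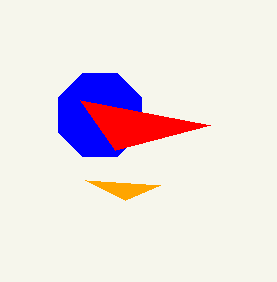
s_1 = 160, t_1 = 185, a_2 = 100, b_2 = 115, c_2 = 45, u_3 = 115, v_3 = 150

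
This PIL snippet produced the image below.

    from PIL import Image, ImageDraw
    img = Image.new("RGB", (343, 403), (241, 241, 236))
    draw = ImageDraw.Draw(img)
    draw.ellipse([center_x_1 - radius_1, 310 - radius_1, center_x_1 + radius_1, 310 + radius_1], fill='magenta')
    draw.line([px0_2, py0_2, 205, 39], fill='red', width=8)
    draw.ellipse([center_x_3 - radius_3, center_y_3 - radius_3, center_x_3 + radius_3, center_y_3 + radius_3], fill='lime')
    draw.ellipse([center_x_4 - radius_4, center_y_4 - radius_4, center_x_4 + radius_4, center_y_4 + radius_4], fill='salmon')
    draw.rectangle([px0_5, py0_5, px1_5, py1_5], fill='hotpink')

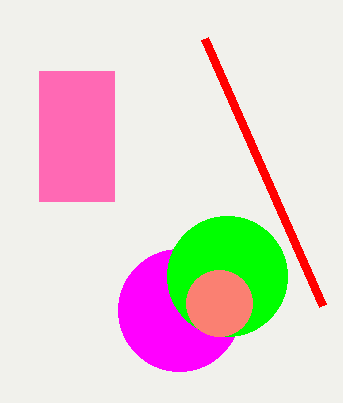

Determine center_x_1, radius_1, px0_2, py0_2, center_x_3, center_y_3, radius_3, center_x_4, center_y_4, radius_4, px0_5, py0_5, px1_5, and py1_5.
center_x_1 = 179
radius_1 = 61
px0_2 = 323
py0_2 = 306
center_x_3 = 227
center_y_3 = 276
radius_3 = 60
center_x_4 = 219
center_y_4 = 303
radius_4 = 33
px0_5 = 39
py0_5 = 71
px1_5 = 114
py1_5 = 201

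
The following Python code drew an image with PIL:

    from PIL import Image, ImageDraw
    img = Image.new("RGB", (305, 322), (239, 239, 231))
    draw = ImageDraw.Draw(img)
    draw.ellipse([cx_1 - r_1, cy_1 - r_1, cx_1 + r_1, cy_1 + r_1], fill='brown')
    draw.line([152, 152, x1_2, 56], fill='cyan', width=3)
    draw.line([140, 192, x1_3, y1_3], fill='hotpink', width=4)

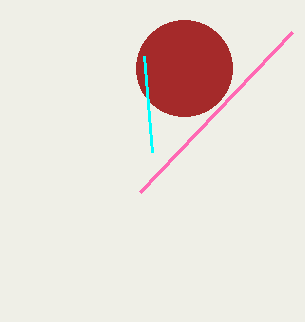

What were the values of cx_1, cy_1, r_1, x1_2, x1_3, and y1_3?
cx_1 = 184, cy_1 = 68, r_1 = 48, x1_2 = 144, x1_3 = 292, y1_3 = 32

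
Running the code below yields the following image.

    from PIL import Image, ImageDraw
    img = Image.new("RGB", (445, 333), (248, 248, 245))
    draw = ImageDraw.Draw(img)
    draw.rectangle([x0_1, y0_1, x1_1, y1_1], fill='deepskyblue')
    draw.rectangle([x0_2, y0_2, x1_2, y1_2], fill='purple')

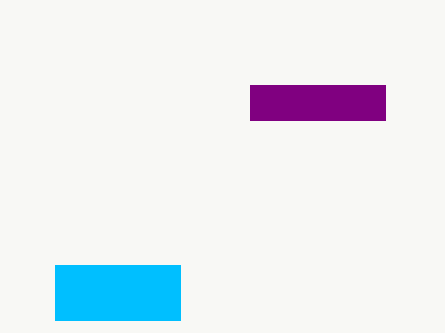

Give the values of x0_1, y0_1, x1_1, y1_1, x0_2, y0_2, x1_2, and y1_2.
x0_1 = 55; y0_1 = 265; x1_1 = 180; y1_1 = 320; x0_2 = 250; y0_2 = 85; x1_2 = 385; y1_2 = 120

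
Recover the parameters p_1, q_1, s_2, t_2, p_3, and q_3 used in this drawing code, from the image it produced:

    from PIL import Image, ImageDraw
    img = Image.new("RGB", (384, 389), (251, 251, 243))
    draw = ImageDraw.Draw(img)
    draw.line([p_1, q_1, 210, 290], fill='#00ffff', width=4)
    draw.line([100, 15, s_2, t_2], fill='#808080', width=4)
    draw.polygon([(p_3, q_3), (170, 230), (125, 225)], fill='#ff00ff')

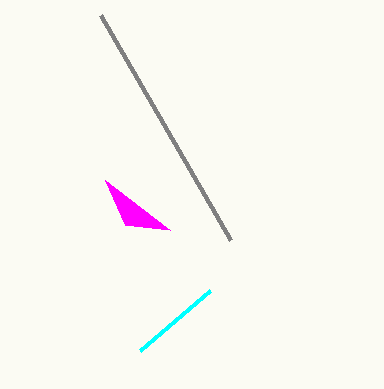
p_1 = 140; q_1 = 350; s_2 = 230; t_2 = 240; p_3 = 105; q_3 = 180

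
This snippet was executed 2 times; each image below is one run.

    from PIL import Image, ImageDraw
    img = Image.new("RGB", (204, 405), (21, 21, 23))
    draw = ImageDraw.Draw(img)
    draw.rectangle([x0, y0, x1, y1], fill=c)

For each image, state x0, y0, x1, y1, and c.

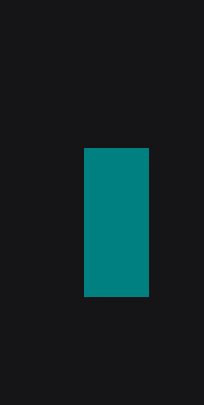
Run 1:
x0 = 84
y0 = 148
x1 = 148
y1 = 296
c = 'teal'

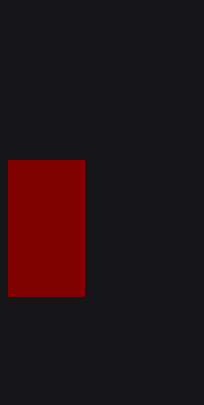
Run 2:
x0 = 8
y0 = 160
x1 = 84
y1 = 296
c = 'maroon'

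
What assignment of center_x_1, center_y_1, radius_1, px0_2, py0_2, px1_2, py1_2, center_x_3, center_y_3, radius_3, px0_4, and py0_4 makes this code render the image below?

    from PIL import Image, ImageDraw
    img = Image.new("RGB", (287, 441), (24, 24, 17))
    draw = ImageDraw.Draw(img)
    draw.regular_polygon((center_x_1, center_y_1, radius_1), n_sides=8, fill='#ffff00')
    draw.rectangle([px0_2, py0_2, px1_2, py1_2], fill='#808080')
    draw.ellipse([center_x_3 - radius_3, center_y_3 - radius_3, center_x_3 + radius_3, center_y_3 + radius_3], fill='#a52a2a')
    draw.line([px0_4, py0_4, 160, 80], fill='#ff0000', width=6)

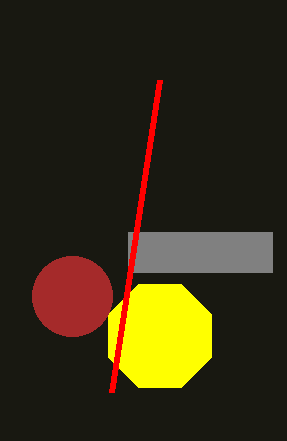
center_x_1 = 160, center_y_1 = 336, radius_1 = 56, px0_2 = 128, py0_2 = 232, px1_2 = 272, py1_2 = 272, center_x_3 = 72, center_y_3 = 296, radius_3 = 40, px0_4 = 112, py0_4 = 392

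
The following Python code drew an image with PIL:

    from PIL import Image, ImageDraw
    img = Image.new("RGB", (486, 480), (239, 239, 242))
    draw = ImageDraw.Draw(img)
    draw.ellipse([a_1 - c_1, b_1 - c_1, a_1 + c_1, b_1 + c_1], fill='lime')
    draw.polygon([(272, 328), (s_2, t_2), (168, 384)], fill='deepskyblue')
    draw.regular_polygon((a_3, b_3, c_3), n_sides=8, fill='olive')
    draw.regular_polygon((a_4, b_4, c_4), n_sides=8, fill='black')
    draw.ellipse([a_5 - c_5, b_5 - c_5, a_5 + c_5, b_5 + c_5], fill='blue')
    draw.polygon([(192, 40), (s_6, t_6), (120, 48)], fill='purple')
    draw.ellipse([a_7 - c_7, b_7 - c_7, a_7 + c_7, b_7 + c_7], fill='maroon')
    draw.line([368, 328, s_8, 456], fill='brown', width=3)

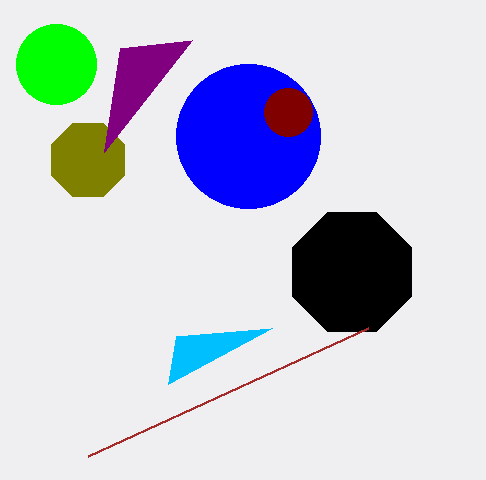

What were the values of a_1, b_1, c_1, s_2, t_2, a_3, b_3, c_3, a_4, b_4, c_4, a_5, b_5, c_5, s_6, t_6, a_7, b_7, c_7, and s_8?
a_1 = 56
b_1 = 64
c_1 = 40
s_2 = 176
t_2 = 336
a_3 = 88
b_3 = 160
c_3 = 40
a_4 = 352
b_4 = 272
c_4 = 64
a_5 = 248
b_5 = 136
c_5 = 72
s_6 = 104
t_6 = 152
a_7 = 288
b_7 = 112
c_7 = 24
s_8 = 88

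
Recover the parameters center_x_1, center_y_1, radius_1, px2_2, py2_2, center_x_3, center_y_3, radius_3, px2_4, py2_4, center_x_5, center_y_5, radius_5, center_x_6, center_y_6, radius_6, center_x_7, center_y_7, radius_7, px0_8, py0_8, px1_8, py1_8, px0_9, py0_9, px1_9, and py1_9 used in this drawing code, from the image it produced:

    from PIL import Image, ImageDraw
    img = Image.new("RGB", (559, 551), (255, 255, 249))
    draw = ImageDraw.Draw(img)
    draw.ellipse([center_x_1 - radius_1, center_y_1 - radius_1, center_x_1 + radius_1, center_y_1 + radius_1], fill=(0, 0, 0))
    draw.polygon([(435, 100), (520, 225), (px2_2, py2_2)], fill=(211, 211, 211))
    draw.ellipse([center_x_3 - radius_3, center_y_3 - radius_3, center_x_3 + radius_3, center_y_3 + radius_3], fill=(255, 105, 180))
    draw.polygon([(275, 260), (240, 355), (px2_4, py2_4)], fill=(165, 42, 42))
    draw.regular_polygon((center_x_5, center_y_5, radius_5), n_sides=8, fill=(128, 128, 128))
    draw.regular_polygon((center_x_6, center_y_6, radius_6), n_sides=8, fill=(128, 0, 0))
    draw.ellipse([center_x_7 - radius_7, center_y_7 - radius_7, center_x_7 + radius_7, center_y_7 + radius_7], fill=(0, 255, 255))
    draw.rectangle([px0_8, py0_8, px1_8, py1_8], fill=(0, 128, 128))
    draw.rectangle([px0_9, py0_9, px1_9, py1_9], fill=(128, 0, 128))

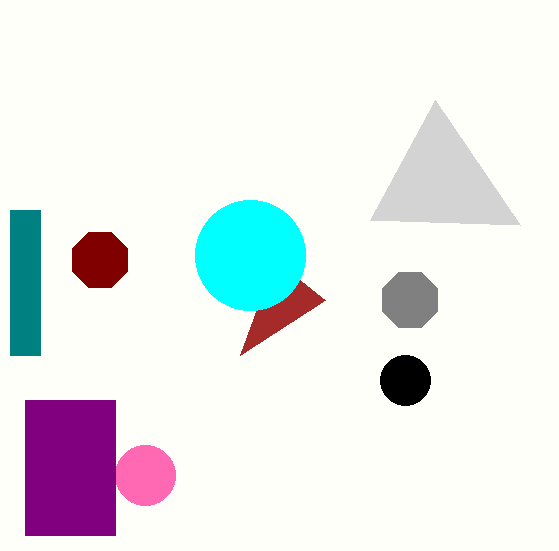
center_x_1 = 405, center_y_1 = 380, radius_1 = 25, px2_2 = 370, py2_2 = 220, center_x_3 = 145, center_y_3 = 475, radius_3 = 30, px2_4 = 325, py2_4 = 300, center_x_5 = 410, center_y_5 = 300, radius_5 = 30, center_x_6 = 100, center_y_6 = 260, radius_6 = 30, center_x_7 = 250, center_y_7 = 255, radius_7 = 55, px0_8 = 10, py0_8 = 210, px1_8 = 40, py1_8 = 355, px0_9 = 25, py0_9 = 400, px1_9 = 115, py1_9 = 535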